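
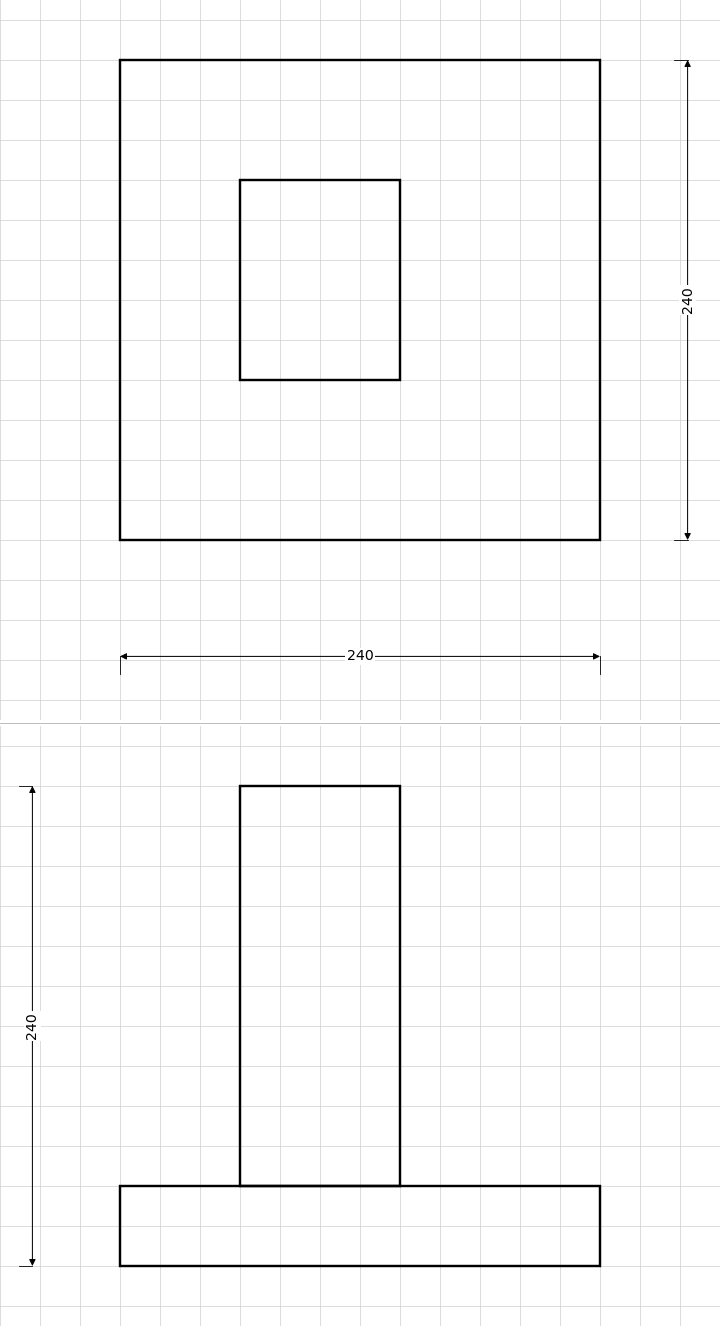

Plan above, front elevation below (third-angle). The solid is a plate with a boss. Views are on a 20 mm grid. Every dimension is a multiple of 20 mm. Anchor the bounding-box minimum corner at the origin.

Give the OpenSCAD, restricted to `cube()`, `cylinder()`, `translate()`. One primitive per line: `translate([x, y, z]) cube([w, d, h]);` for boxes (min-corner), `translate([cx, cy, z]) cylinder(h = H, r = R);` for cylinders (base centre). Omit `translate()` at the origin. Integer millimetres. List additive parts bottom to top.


cube([240, 240, 40]);
translate([60, 80, 40]) cube([80, 100, 200]);


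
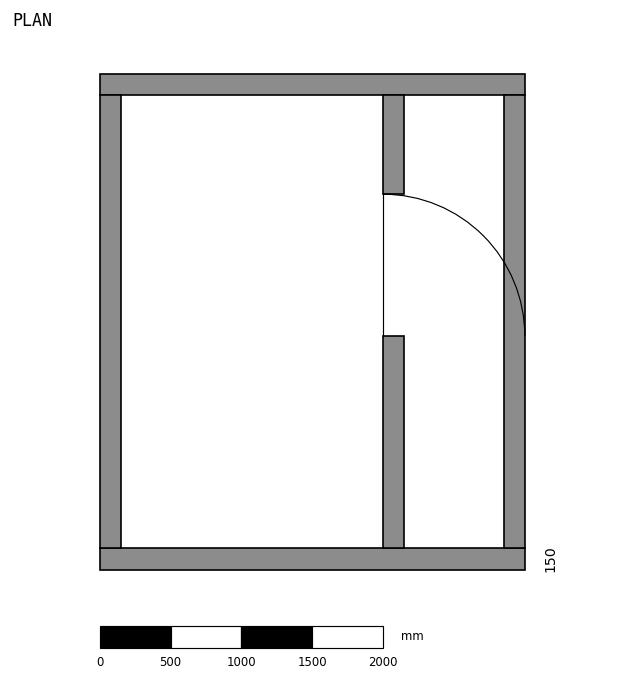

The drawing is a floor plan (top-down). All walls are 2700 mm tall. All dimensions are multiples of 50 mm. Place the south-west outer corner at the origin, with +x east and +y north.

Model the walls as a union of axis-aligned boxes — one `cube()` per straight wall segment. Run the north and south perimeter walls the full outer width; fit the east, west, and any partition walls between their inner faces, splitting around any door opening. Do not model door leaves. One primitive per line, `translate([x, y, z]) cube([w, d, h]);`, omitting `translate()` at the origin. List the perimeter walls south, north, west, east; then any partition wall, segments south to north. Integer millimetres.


cube([3000, 150, 2700]);
translate([0, 3350, 0]) cube([3000, 150, 2700]);
translate([0, 150, 0]) cube([150, 3200, 2700]);
translate([2850, 150, 0]) cube([150, 3200, 2700]);
translate([2000, 150, 0]) cube([150, 1500, 2700]);
translate([2000, 2650, 0]) cube([150, 700, 2700]);


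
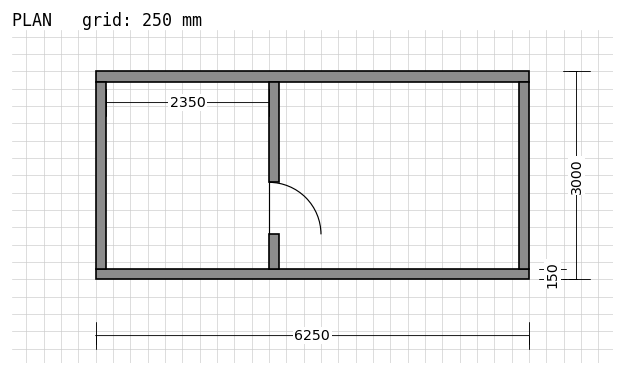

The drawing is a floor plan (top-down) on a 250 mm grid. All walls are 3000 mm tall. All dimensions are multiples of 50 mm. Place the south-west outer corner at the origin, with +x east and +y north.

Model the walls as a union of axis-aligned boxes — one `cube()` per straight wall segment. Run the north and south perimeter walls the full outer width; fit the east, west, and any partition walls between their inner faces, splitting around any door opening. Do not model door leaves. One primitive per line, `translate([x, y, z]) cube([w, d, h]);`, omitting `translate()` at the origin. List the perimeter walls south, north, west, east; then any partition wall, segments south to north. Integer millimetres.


cube([6250, 150, 3000]);
translate([0, 2850, 0]) cube([6250, 150, 3000]);
translate([0, 150, 0]) cube([150, 2700, 3000]);
translate([6100, 150, 0]) cube([150, 2700, 3000]);
translate([2500, 150, 0]) cube([150, 500, 3000]);
translate([2500, 1400, 0]) cube([150, 1450, 3000]);


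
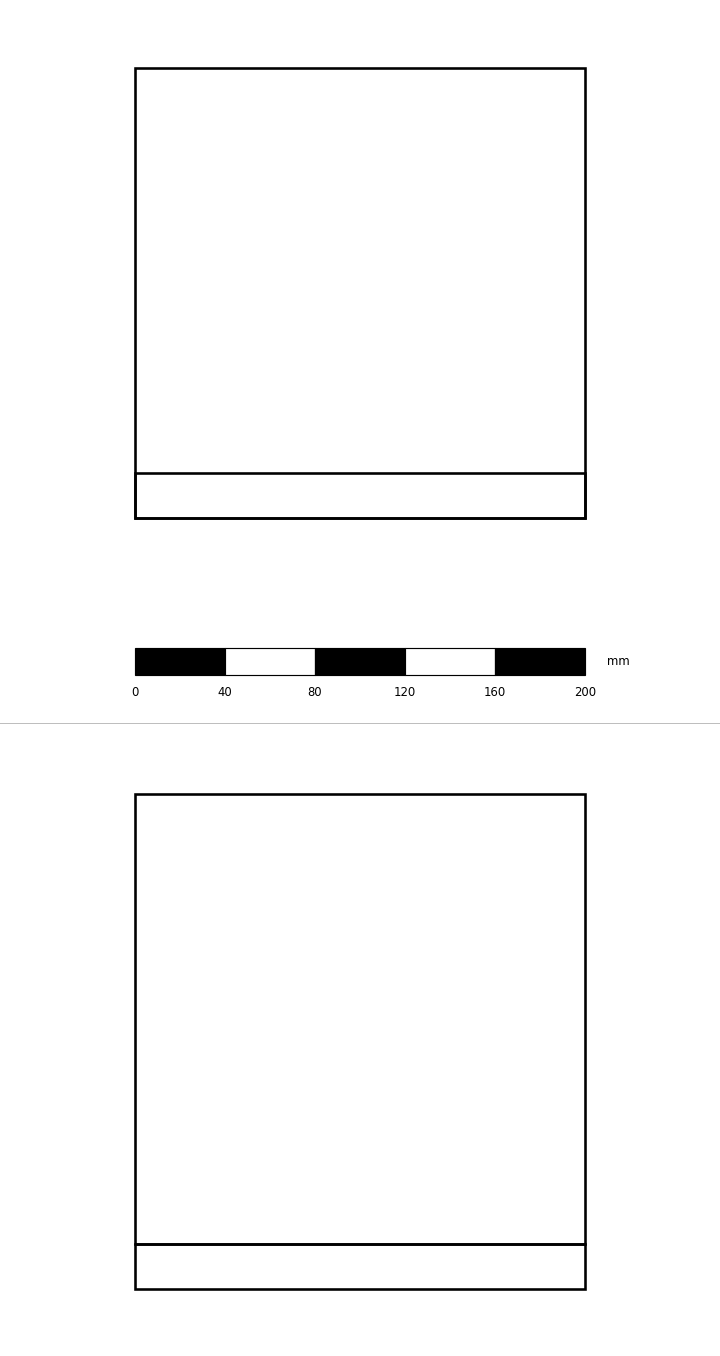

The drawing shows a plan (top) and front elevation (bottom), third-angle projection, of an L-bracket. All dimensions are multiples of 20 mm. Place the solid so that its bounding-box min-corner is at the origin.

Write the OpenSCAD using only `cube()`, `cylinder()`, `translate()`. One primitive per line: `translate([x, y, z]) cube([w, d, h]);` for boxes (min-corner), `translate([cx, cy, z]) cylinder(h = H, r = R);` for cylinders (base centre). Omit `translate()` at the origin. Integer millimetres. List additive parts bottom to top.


cube([200, 200, 20]);
translate([0, 0, 20]) cube([200, 20, 200]);


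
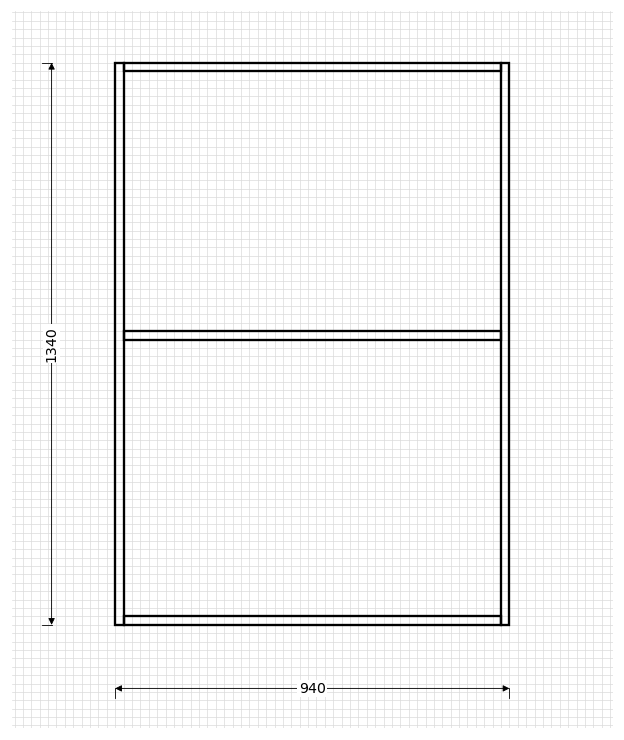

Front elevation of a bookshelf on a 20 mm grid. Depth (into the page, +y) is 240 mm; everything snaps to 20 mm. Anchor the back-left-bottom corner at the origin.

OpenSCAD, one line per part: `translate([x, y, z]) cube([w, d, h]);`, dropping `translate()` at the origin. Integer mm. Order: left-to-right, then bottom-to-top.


cube([20, 240, 1340]);
translate([20, 0, 0]) cube([900, 240, 20]);
translate([20, 0, 680]) cube([900, 240, 20]);
translate([20, 0, 1320]) cube([900, 240, 20]);
translate([920, 0, 0]) cube([20, 240, 1340]);


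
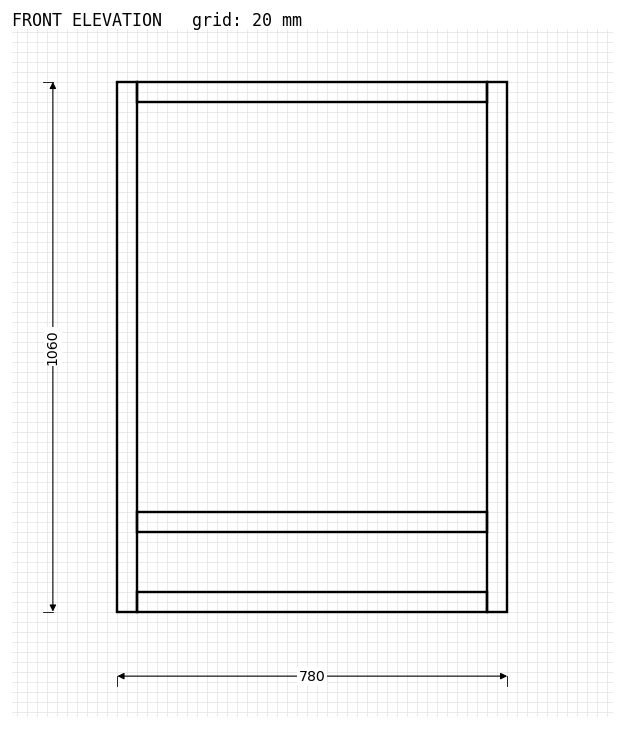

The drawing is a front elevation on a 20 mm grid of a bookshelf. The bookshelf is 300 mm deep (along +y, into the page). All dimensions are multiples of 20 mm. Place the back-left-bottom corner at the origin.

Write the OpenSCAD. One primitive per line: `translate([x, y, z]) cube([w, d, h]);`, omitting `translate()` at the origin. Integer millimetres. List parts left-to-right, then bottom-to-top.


cube([40, 300, 1060]);
translate([40, 0, 0]) cube([700, 300, 40]);
translate([40, 0, 160]) cube([700, 300, 40]);
translate([40, 0, 1020]) cube([700, 300, 40]);
translate([740, 0, 0]) cube([40, 300, 1060]);


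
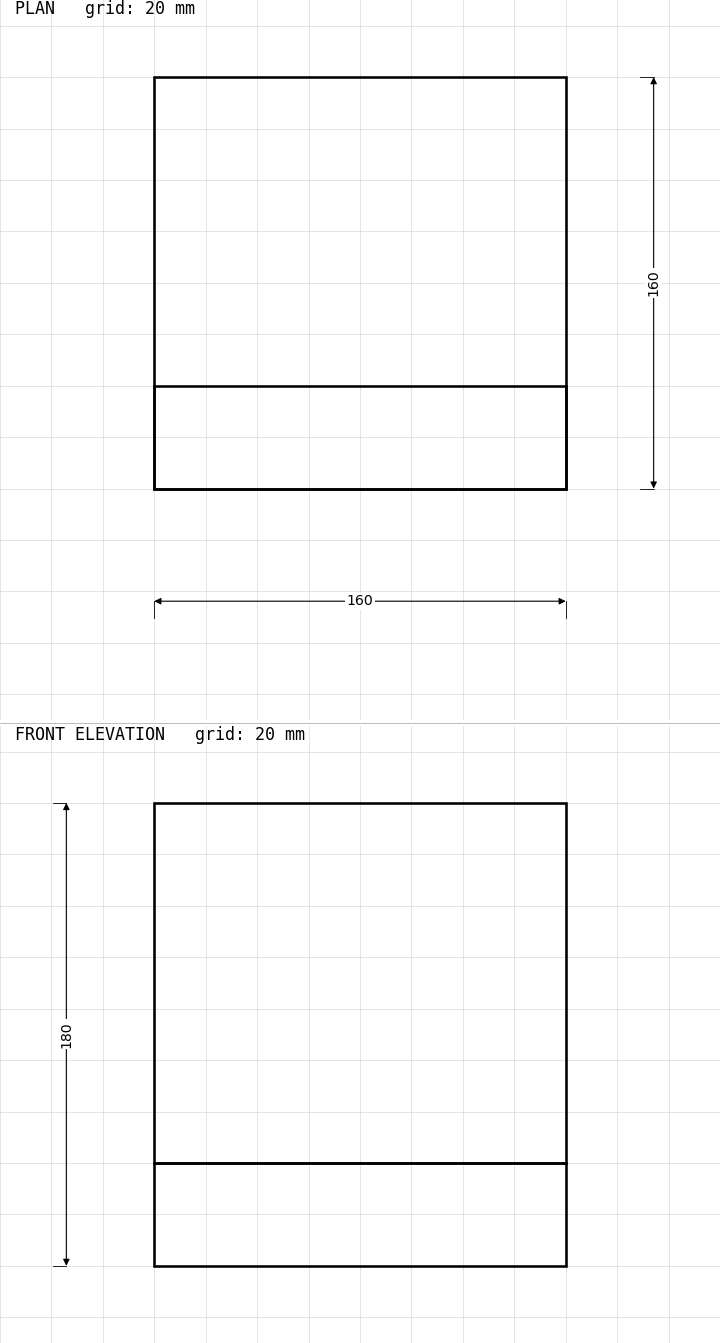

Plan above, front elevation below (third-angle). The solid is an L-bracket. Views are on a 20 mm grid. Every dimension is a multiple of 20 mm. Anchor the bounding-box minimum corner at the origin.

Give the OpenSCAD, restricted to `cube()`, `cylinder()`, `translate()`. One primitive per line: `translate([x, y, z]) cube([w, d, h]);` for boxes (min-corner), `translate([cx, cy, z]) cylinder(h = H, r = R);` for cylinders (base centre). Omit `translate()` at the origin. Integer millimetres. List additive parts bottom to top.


cube([160, 160, 40]);
translate([0, 0, 40]) cube([160, 40, 140]);


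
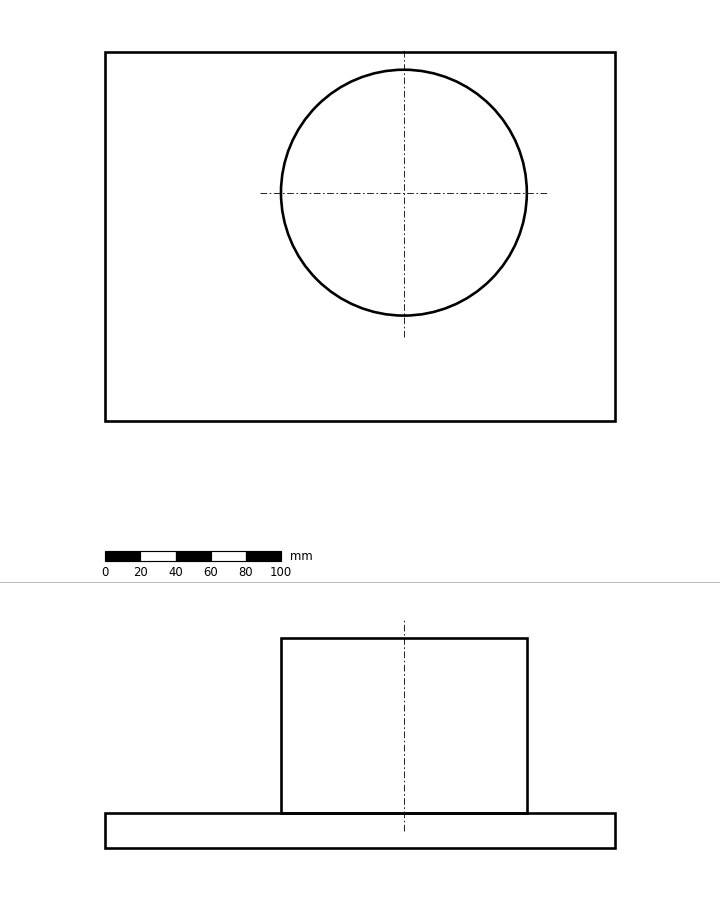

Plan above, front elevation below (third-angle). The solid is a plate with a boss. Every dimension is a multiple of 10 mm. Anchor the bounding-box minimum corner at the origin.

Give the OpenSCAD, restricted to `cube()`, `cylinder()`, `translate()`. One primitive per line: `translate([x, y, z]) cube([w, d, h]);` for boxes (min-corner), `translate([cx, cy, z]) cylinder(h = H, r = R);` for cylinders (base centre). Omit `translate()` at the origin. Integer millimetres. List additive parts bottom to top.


cube([290, 210, 20]);
translate([170, 130, 20]) cylinder(h = 100, r = 70);


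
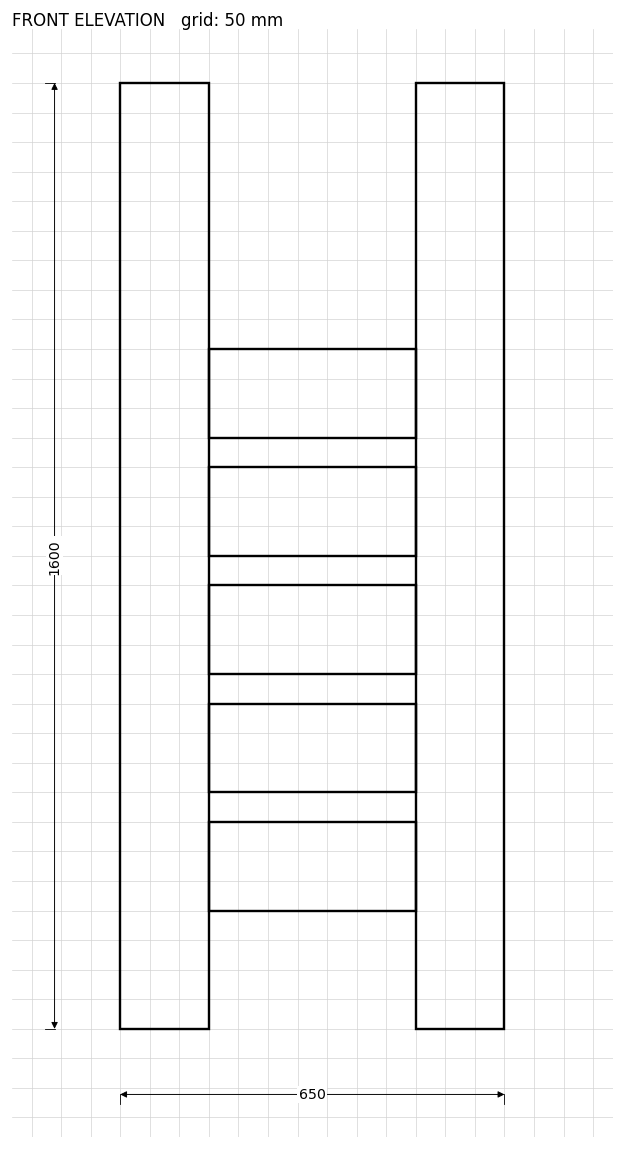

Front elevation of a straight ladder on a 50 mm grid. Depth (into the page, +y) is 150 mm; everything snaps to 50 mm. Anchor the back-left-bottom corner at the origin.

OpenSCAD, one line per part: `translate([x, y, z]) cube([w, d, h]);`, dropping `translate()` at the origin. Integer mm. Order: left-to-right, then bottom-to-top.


cube([150, 150, 1600]);
translate([150, 0, 200]) cube([350, 150, 150]);
translate([150, 0, 400]) cube([350, 150, 150]);
translate([150, 0, 600]) cube([350, 150, 150]);
translate([150, 0, 800]) cube([350, 150, 150]);
translate([150, 0, 1000]) cube([350, 150, 150]);
translate([500, 0, 0]) cube([150, 150, 1600]);


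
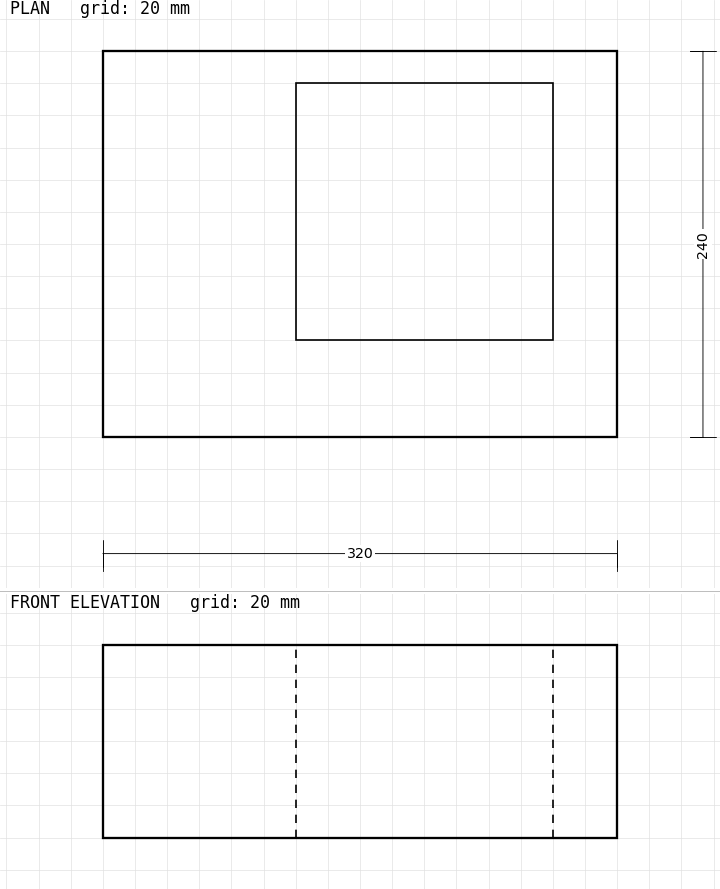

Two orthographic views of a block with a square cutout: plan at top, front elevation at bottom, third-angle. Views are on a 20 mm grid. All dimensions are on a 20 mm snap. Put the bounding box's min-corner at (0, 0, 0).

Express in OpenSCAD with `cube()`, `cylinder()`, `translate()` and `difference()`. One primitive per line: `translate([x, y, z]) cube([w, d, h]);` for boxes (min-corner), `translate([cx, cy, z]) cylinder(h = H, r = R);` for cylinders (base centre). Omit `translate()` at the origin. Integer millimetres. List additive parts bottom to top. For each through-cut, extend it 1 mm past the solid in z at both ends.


difference() {
  cube([320, 240, 120]);
  translate([120, 60, -1]) cube([160, 160, 122]);
}


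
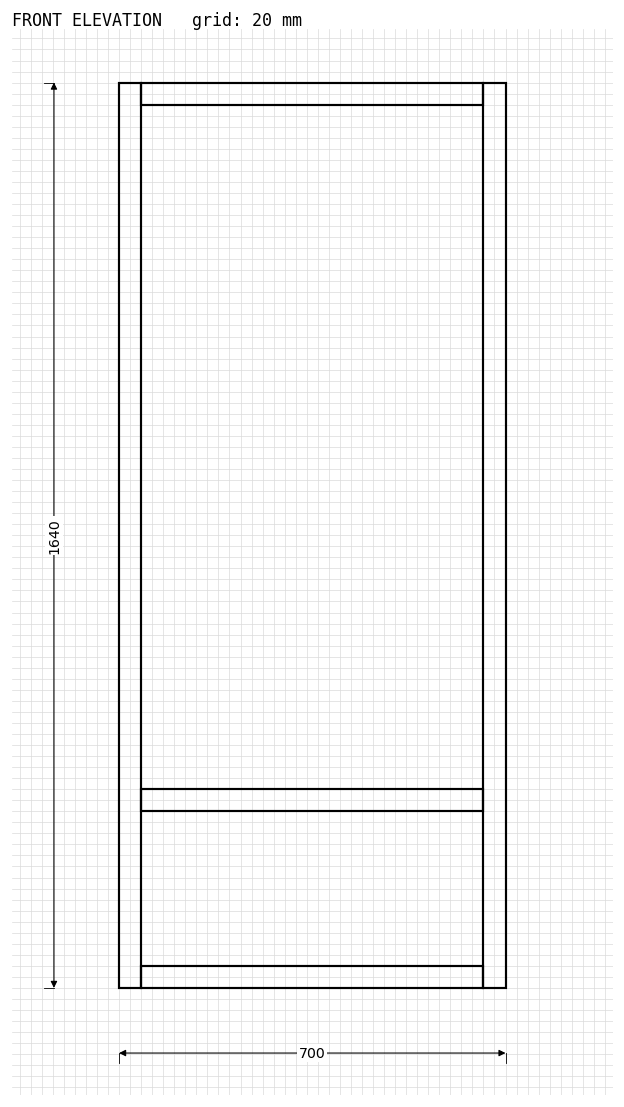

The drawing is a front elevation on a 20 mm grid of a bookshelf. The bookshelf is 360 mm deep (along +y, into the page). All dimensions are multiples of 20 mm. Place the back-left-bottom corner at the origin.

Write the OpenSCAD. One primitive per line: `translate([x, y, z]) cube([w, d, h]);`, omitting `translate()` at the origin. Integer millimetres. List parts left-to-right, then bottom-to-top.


cube([40, 360, 1640]);
translate([40, 0, 0]) cube([620, 360, 40]);
translate([40, 0, 320]) cube([620, 360, 40]);
translate([40, 0, 1600]) cube([620, 360, 40]);
translate([660, 0, 0]) cube([40, 360, 1640]);


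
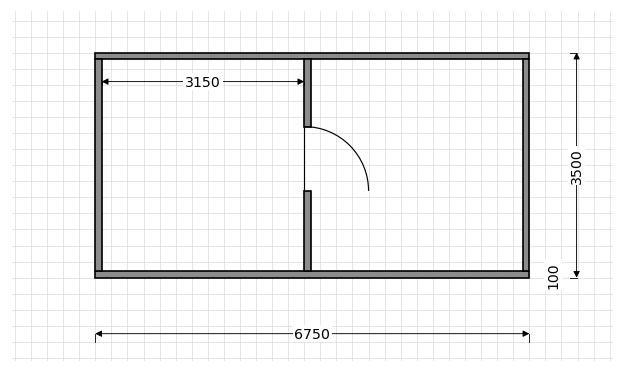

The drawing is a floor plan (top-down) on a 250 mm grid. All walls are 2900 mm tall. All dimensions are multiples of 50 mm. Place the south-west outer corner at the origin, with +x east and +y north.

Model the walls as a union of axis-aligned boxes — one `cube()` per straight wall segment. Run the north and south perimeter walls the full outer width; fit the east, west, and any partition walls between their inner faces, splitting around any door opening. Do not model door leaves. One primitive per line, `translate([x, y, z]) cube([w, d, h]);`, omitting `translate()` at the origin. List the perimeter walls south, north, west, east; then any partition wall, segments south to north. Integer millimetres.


cube([6750, 100, 2900]);
translate([0, 3400, 0]) cube([6750, 100, 2900]);
translate([0, 100, 0]) cube([100, 3300, 2900]);
translate([6650, 100, 0]) cube([100, 3300, 2900]);
translate([3250, 100, 0]) cube([100, 1250, 2900]);
translate([3250, 2350, 0]) cube([100, 1050, 2900]);


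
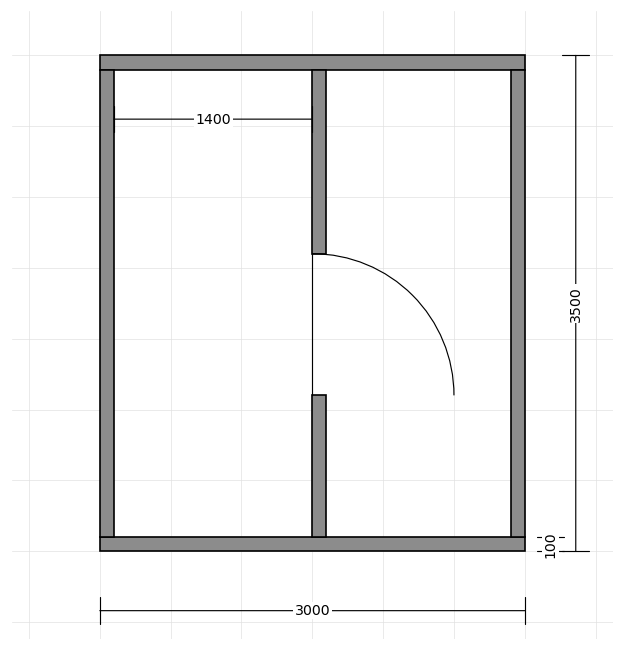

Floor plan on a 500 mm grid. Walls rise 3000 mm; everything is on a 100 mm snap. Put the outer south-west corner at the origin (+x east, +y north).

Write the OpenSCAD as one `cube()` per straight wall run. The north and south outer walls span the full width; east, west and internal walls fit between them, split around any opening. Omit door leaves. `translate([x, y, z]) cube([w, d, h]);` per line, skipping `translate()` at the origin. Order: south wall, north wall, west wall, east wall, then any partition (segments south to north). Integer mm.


cube([3000, 100, 3000]);
translate([0, 3400, 0]) cube([3000, 100, 3000]);
translate([0, 100, 0]) cube([100, 3300, 3000]);
translate([2900, 100, 0]) cube([100, 3300, 3000]);
translate([1500, 100, 0]) cube([100, 1000, 3000]);
translate([1500, 2100, 0]) cube([100, 1300, 3000]);


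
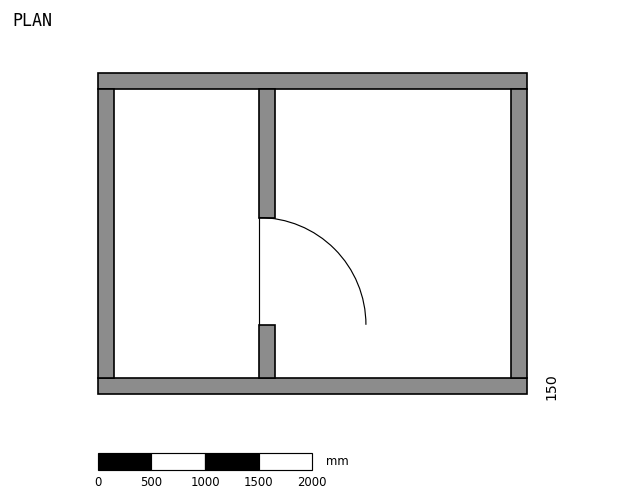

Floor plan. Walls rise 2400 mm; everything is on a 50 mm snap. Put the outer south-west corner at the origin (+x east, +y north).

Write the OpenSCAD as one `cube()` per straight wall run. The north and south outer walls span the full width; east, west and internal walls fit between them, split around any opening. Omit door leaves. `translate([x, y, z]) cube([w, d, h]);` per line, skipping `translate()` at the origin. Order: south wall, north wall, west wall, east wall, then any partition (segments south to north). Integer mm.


cube([4000, 150, 2400]);
translate([0, 2850, 0]) cube([4000, 150, 2400]);
translate([0, 150, 0]) cube([150, 2700, 2400]);
translate([3850, 150, 0]) cube([150, 2700, 2400]);
translate([1500, 150, 0]) cube([150, 500, 2400]);
translate([1500, 1650, 0]) cube([150, 1200, 2400]);


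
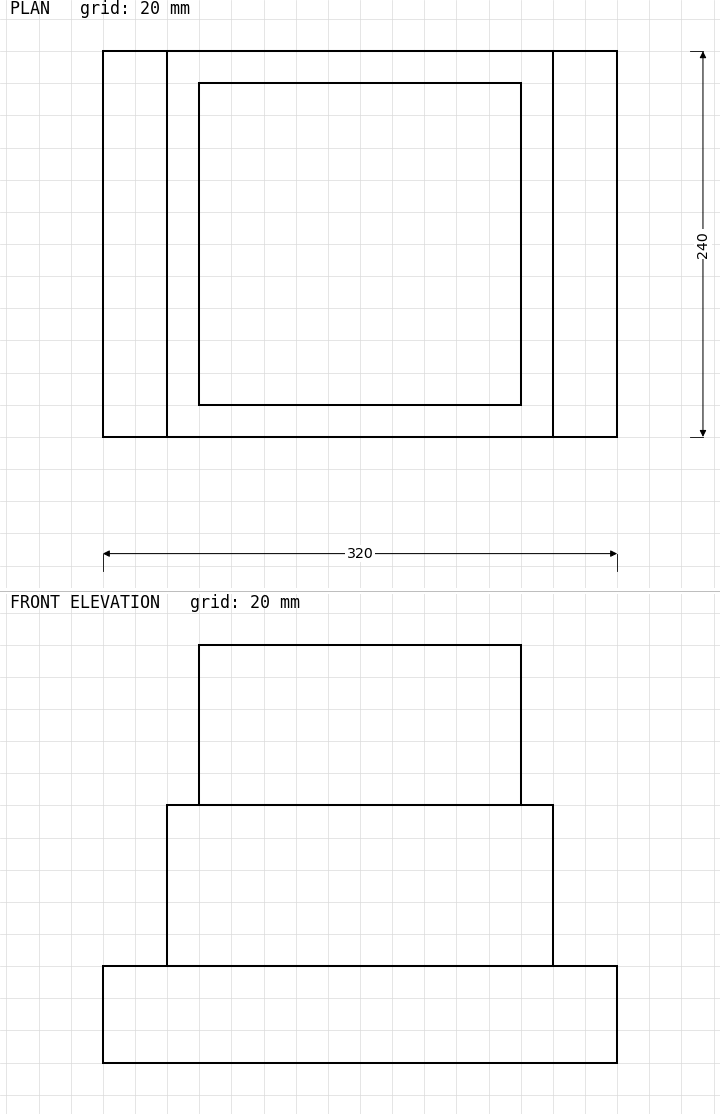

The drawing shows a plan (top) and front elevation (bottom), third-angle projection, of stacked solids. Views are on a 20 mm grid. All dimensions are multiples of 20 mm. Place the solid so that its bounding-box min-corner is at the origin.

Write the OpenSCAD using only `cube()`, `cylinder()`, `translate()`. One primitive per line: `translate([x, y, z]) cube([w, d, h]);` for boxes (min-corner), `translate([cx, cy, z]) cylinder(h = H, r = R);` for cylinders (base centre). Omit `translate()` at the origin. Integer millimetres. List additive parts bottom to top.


cube([320, 240, 60]);
translate([40, 0, 60]) cube([240, 240, 100]);
translate([60, 20, 160]) cube([200, 200, 100]);


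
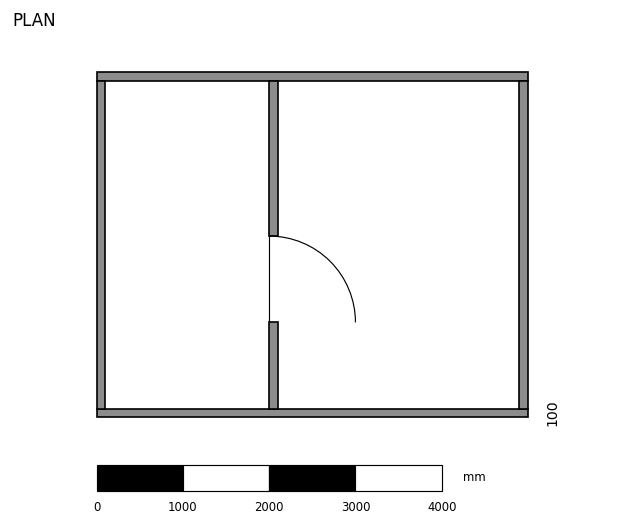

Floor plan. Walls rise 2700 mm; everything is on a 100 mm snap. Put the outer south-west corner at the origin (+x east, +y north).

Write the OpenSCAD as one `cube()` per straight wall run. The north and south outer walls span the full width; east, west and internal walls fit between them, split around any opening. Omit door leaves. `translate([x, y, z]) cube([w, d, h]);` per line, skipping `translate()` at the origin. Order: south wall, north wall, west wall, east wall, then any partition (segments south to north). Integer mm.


cube([5000, 100, 2700]);
translate([0, 3900, 0]) cube([5000, 100, 2700]);
translate([0, 100, 0]) cube([100, 3800, 2700]);
translate([4900, 100, 0]) cube([100, 3800, 2700]);
translate([2000, 100, 0]) cube([100, 1000, 2700]);
translate([2000, 2100, 0]) cube([100, 1800, 2700]);


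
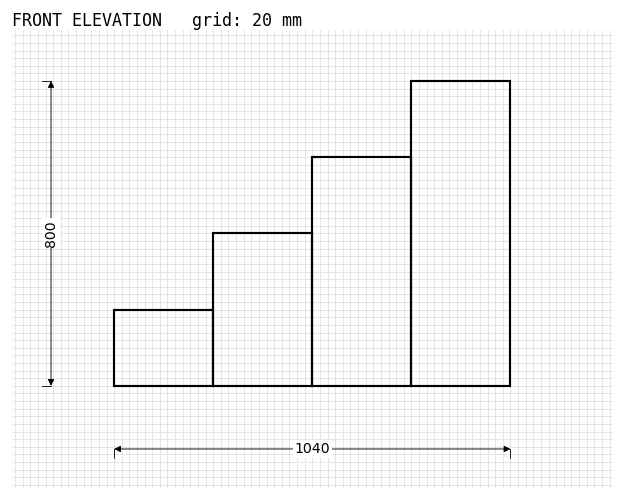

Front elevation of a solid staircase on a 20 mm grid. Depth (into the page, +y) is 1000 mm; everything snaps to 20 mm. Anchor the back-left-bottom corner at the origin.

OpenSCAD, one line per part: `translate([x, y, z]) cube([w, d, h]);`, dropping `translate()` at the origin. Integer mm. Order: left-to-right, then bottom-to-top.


cube([260, 1000, 200]);
translate([260, 0, 0]) cube([260, 1000, 400]);
translate([520, 0, 0]) cube([260, 1000, 600]);
translate([780, 0, 0]) cube([260, 1000, 800]);


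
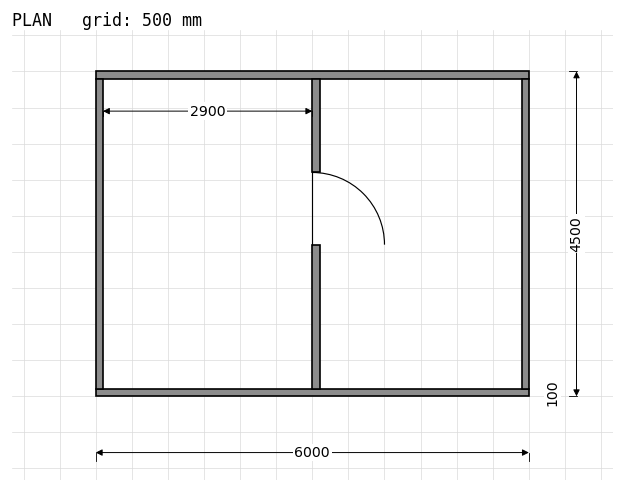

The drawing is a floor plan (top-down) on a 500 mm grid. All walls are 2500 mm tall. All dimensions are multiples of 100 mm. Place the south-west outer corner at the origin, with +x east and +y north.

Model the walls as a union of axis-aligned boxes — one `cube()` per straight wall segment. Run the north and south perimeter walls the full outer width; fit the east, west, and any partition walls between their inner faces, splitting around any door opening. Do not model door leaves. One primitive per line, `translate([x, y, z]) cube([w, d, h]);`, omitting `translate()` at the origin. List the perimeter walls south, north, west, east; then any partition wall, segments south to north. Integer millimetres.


cube([6000, 100, 2500]);
translate([0, 4400, 0]) cube([6000, 100, 2500]);
translate([0, 100, 0]) cube([100, 4300, 2500]);
translate([5900, 100, 0]) cube([100, 4300, 2500]);
translate([3000, 100, 0]) cube([100, 2000, 2500]);
translate([3000, 3100, 0]) cube([100, 1300, 2500]);


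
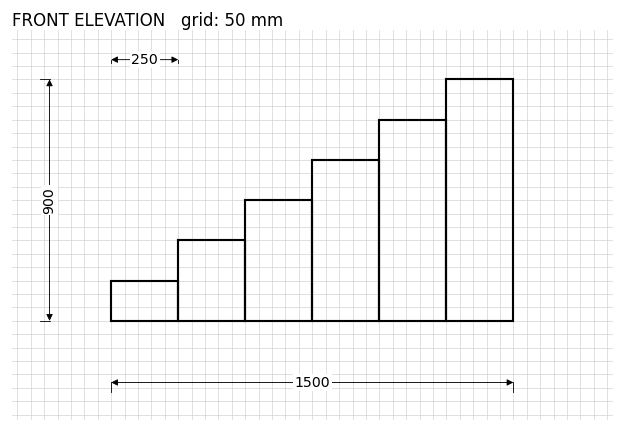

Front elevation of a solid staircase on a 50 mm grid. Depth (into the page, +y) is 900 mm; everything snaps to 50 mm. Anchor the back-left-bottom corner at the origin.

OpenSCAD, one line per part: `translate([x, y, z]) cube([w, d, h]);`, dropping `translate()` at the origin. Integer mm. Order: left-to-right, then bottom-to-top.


cube([250, 900, 150]);
translate([250, 0, 0]) cube([250, 900, 300]);
translate([500, 0, 0]) cube([250, 900, 450]);
translate([750, 0, 0]) cube([250, 900, 600]);
translate([1000, 0, 0]) cube([250, 900, 750]);
translate([1250, 0, 0]) cube([250, 900, 900]);


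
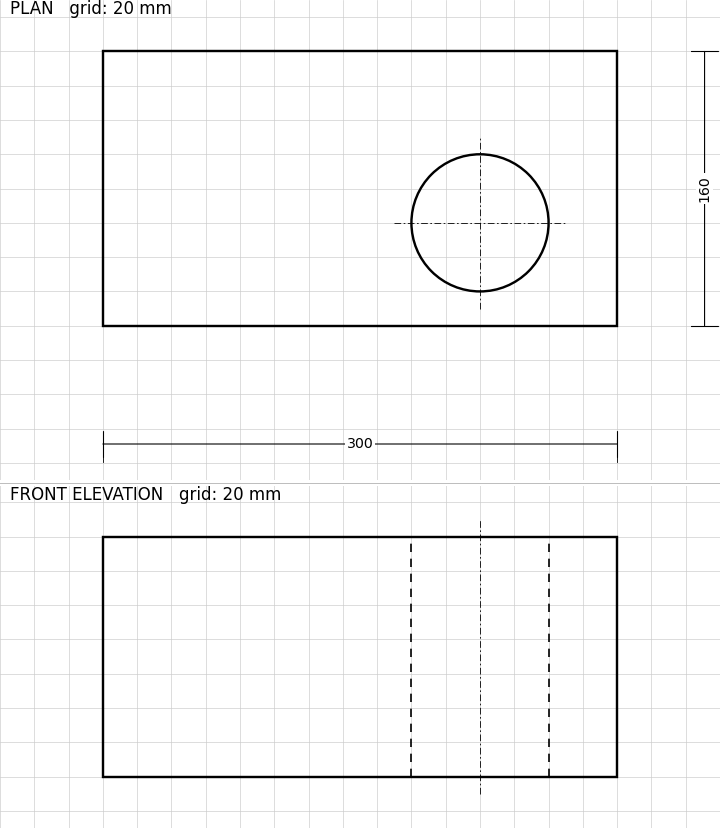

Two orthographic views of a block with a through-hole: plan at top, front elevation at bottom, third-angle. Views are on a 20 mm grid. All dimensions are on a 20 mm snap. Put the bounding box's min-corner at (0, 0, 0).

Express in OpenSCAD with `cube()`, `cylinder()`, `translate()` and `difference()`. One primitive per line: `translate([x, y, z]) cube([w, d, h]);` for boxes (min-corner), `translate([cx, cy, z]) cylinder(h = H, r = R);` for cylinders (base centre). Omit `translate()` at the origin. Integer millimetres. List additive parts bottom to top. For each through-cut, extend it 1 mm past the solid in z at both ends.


difference() {
  cube([300, 160, 140]);
  translate([220, 60, -1]) cylinder(h = 142, r = 40);
}


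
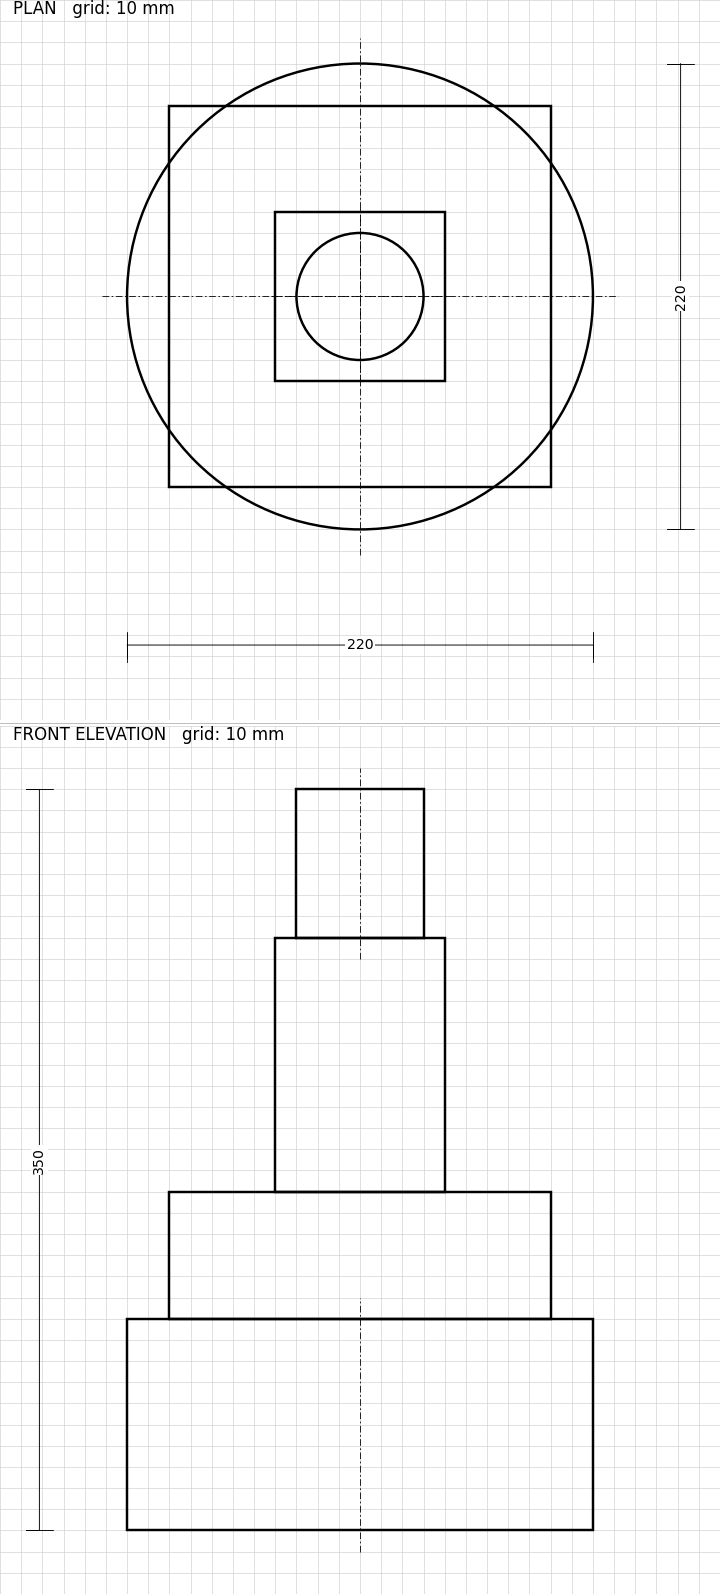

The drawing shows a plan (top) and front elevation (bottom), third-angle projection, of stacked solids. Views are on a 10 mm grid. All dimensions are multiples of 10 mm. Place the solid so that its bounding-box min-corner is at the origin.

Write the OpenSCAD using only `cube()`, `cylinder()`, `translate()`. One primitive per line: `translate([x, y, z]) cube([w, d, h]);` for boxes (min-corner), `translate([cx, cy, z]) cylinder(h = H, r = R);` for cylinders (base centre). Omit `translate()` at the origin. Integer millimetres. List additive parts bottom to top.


translate([110, 110, 0]) cylinder(h = 100, r = 110);
translate([20, 20, 100]) cube([180, 180, 60]);
translate([70, 70, 160]) cube([80, 80, 120]);
translate([110, 110, 280]) cylinder(h = 70, r = 30);


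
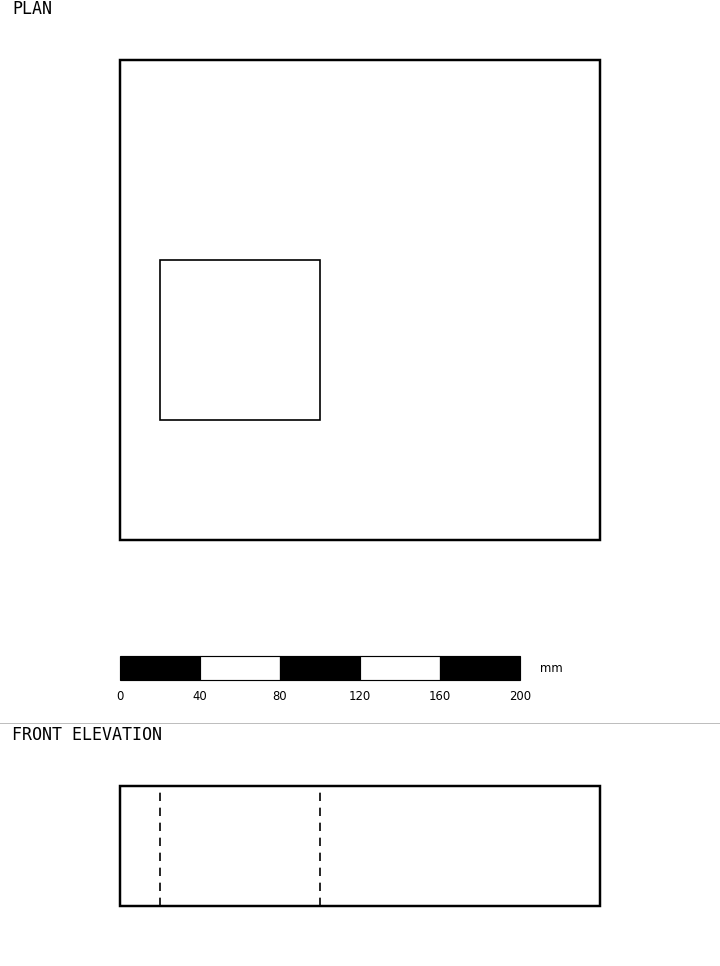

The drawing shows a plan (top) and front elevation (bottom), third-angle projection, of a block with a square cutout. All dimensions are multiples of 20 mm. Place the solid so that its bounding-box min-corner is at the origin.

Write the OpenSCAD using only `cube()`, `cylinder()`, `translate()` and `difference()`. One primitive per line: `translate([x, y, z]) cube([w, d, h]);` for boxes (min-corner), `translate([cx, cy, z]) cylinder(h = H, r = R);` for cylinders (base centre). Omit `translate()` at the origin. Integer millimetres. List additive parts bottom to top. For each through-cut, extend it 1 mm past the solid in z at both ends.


difference() {
  cube([240, 240, 60]);
  translate([20, 60, -1]) cube([80, 80, 62]);
}


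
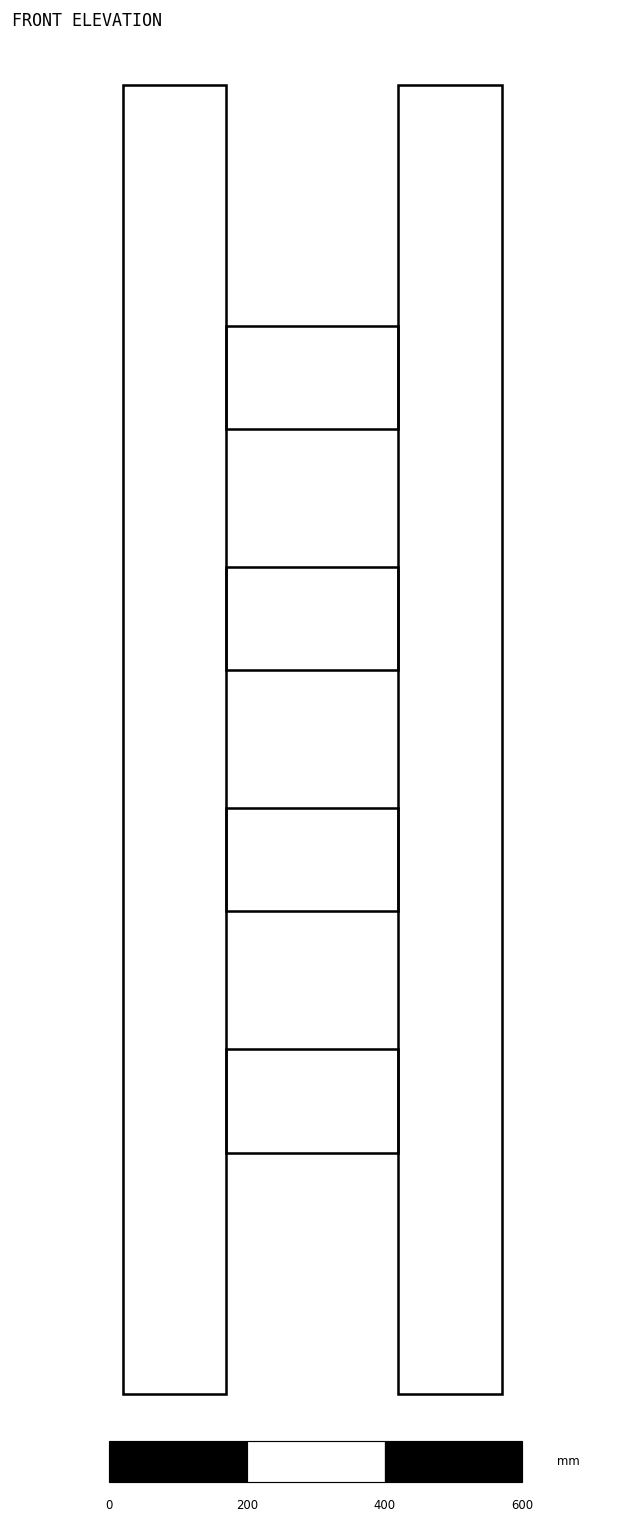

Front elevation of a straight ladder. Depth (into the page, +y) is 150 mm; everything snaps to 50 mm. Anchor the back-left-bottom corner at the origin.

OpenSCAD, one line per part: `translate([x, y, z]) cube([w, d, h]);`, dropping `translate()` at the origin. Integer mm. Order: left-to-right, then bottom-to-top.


cube([150, 150, 1900]);
translate([150, 0, 350]) cube([250, 150, 150]);
translate([150, 0, 700]) cube([250, 150, 150]);
translate([150, 0, 1050]) cube([250, 150, 150]);
translate([150, 0, 1400]) cube([250, 150, 150]);
translate([400, 0, 0]) cube([150, 150, 1900]);


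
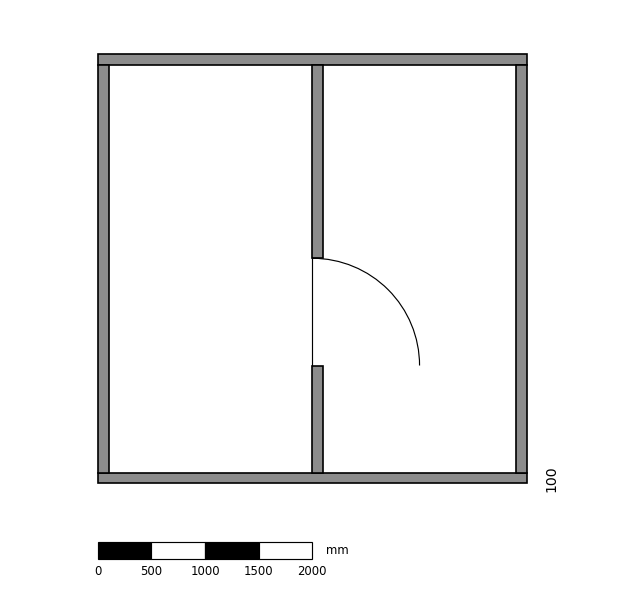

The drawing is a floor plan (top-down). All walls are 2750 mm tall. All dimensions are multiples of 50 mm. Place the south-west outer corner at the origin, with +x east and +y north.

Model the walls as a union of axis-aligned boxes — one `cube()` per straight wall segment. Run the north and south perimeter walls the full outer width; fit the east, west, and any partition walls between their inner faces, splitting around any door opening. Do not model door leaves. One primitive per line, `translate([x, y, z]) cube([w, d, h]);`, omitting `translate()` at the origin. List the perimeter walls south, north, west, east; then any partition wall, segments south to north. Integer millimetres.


cube([4000, 100, 2750]);
translate([0, 3900, 0]) cube([4000, 100, 2750]);
translate([0, 100, 0]) cube([100, 3800, 2750]);
translate([3900, 100, 0]) cube([100, 3800, 2750]);
translate([2000, 100, 0]) cube([100, 1000, 2750]);
translate([2000, 2100, 0]) cube([100, 1800, 2750]);


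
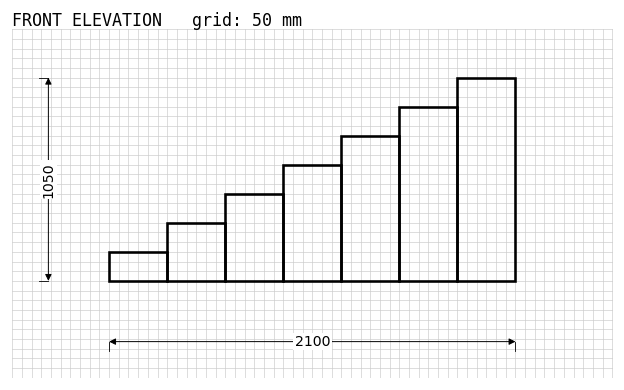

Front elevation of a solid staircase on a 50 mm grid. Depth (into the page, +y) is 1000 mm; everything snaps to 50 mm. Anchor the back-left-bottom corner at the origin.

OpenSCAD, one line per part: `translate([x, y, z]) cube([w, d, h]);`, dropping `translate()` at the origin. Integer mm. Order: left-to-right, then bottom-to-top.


cube([300, 1000, 150]);
translate([300, 0, 0]) cube([300, 1000, 300]);
translate([600, 0, 0]) cube([300, 1000, 450]);
translate([900, 0, 0]) cube([300, 1000, 600]);
translate([1200, 0, 0]) cube([300, 1000, 750]);
translate([1500, 0, 0]) cube([300, 1000, 900]);
translate([1800, 0, 0]) cube([300, 1000, 1050]);


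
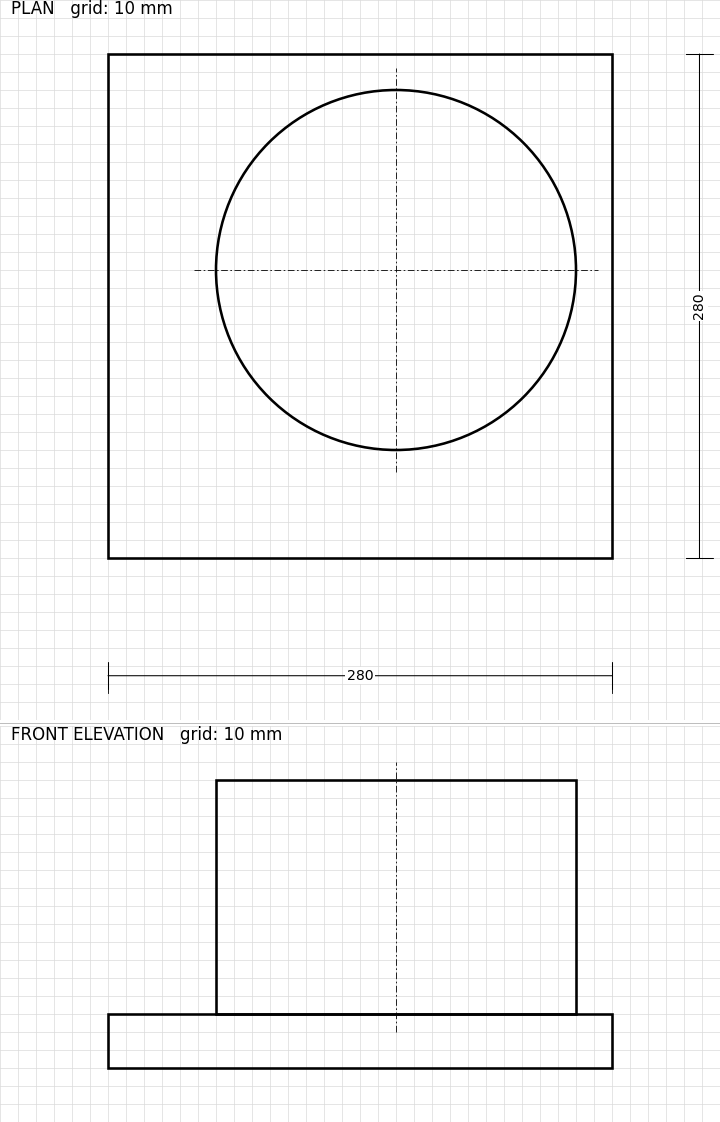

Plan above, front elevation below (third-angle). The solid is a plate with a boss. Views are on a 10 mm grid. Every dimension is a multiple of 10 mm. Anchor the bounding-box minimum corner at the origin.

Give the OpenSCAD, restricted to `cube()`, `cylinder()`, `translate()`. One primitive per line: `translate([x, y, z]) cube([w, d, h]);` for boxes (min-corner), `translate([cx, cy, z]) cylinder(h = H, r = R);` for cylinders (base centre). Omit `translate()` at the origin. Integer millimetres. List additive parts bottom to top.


cube([280, 280, 30]);
translate([160, 160, 30]) cylinder(h = 130, r = 100);


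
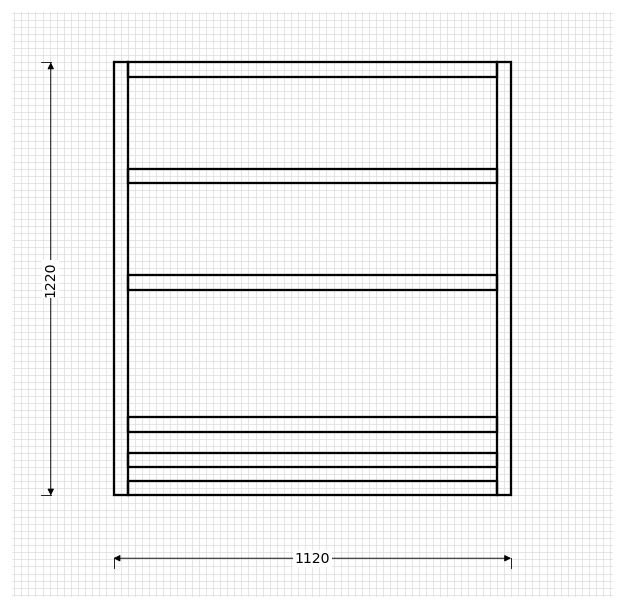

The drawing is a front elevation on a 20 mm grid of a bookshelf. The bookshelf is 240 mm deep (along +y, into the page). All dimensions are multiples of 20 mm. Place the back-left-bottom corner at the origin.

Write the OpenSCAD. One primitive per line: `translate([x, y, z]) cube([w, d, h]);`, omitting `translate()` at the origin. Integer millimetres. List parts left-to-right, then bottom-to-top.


cube([40, 240, 1220]);
translate([40, 0, 0]) cube([1040, 240, 40]);
translate([40, 0, 80]) cube([1040, 240, 40]);
translate([40, 0, 180]) cube([1040, 240, 40]);
translate([40, 0, 580]) cube([1040, 240, 40]);
translate([40, 0, 880]) cube([1040, 240, 40]);
translate([40, 0, 1180]) cube([1040, 240, 40]);
translate([1080, 0, 0]) cube([40, 240, 1220]);


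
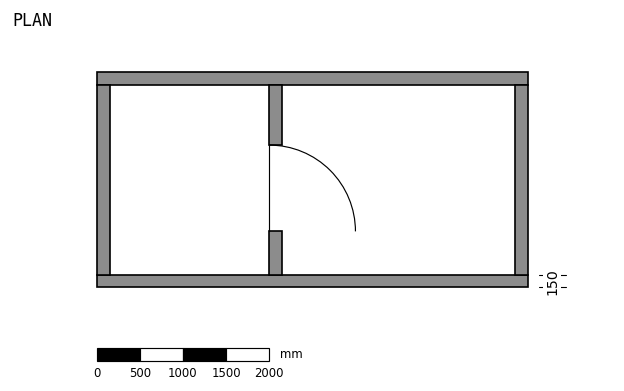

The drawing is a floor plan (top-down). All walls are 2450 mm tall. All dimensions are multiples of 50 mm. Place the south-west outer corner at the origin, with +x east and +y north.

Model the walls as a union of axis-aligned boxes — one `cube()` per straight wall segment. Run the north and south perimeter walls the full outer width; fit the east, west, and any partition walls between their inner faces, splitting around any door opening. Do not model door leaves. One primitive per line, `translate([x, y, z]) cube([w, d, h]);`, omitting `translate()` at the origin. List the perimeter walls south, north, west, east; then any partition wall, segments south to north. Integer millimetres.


cube([5000, 150, 2450]);
translate([0, 2350, 0]) cube([5000, 150, 2450]);
translate([0, 150, 0]) cube([150, 2200, 2450]);
translate([4850, 150, 0]) cube([150, 2200, 2450]);
translate([2000, 150, 0]) cube([150, 500, 2450]);
translate([2000, 1650, 0]) cube([150, 700, 2450]);


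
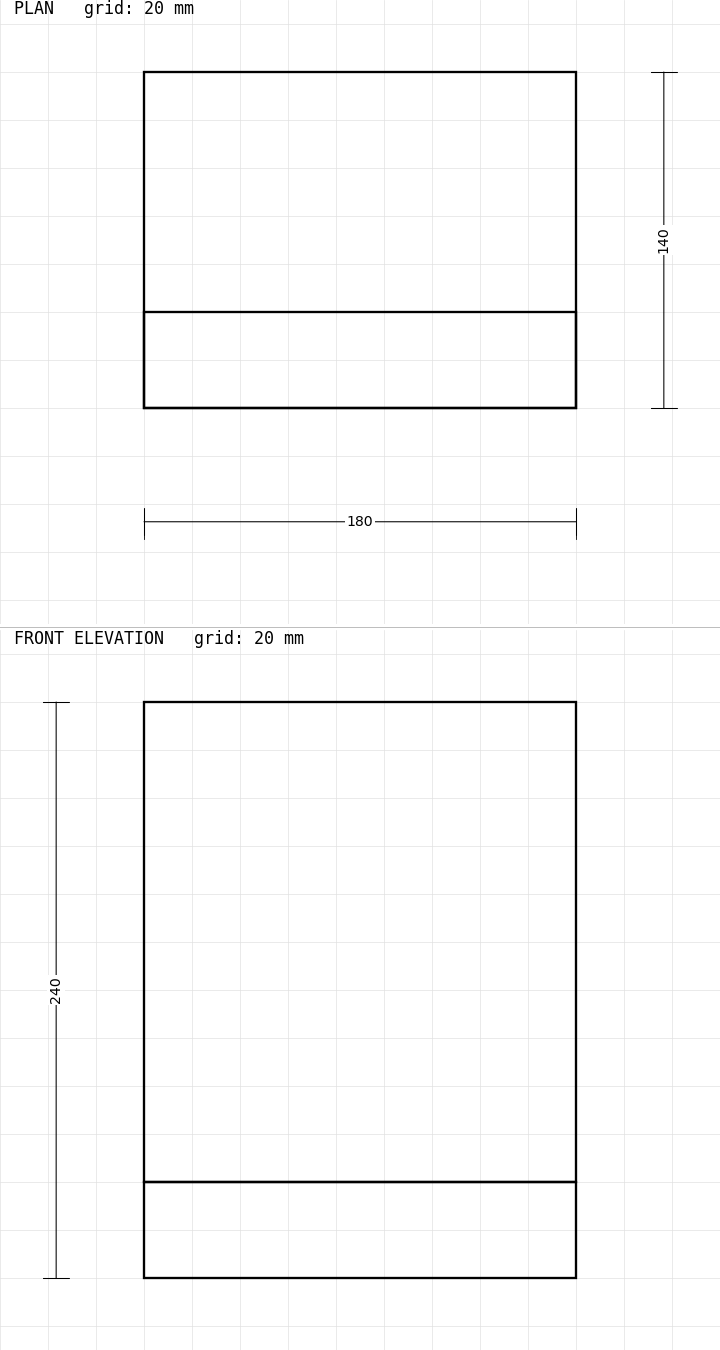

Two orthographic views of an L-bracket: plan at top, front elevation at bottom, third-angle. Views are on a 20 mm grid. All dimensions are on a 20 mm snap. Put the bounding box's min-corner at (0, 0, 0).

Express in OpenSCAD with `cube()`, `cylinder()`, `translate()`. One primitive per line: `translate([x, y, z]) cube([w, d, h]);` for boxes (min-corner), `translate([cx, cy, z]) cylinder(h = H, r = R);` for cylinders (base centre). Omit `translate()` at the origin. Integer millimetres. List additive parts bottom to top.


cube([180, 140, 40]);
translate([0, 0, 40]) cube([180, 40, 200]);


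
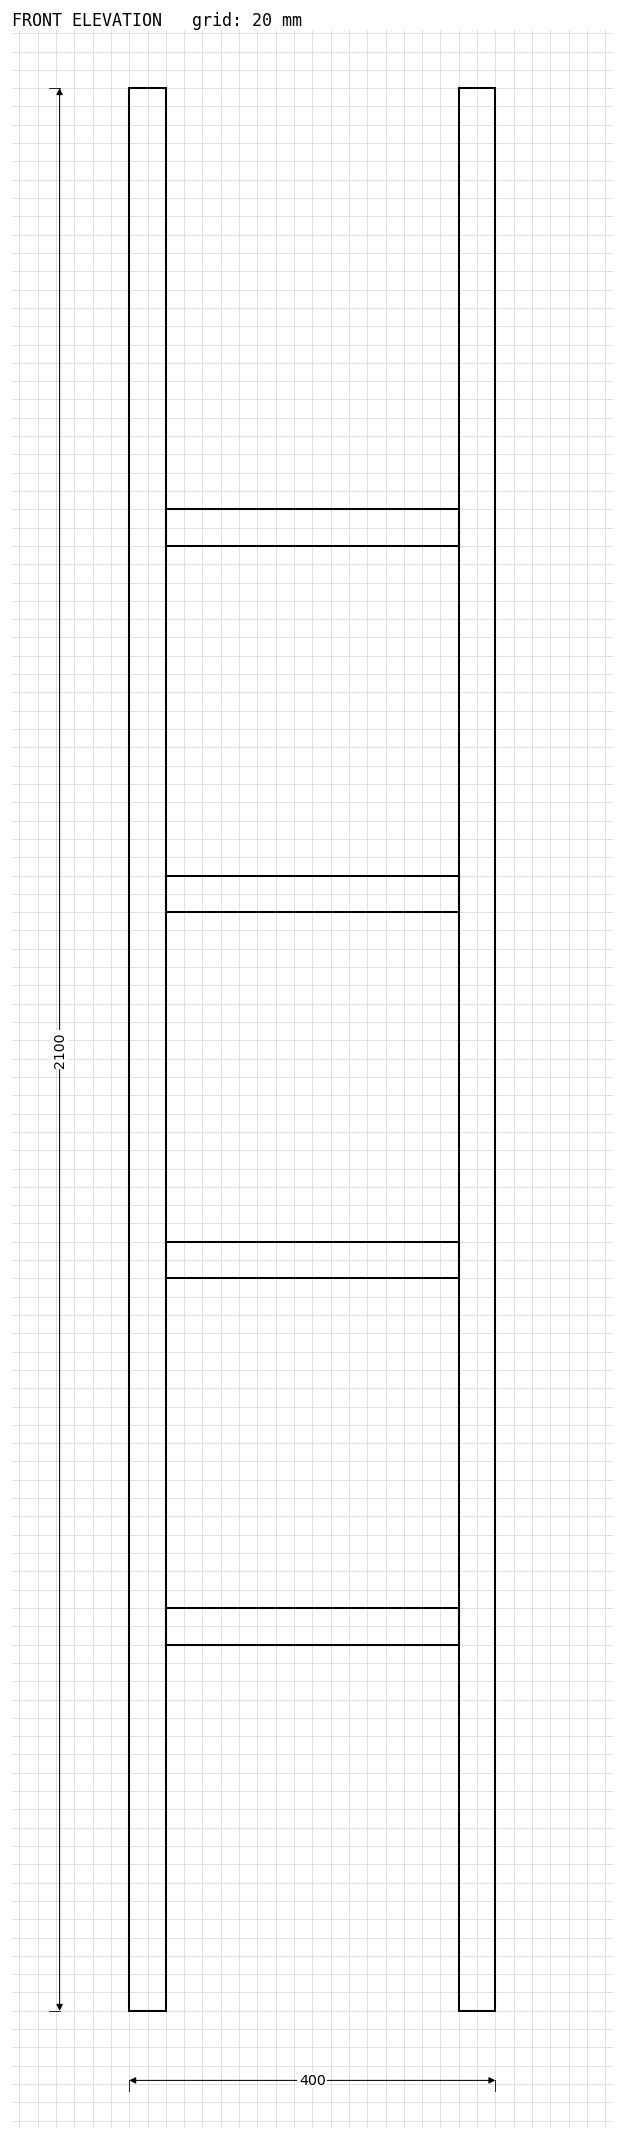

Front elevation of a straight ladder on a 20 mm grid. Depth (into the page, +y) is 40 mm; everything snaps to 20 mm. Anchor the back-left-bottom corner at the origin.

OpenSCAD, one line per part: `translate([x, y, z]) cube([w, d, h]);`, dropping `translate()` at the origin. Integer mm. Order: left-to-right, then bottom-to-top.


cube([40, 40, 2100]);
translate([40, 0, 400]) cube([320, 40, 40]);
translate([40, 0, 800]) cube([320, 40, 40]);
translate([40, 0, 1200]) cube([320, 40, 40]);
translate([40, 0, 1600]) cube([320, 40, 40]);
translate([360, 0, 0]) cube([40, 40, 2100]);


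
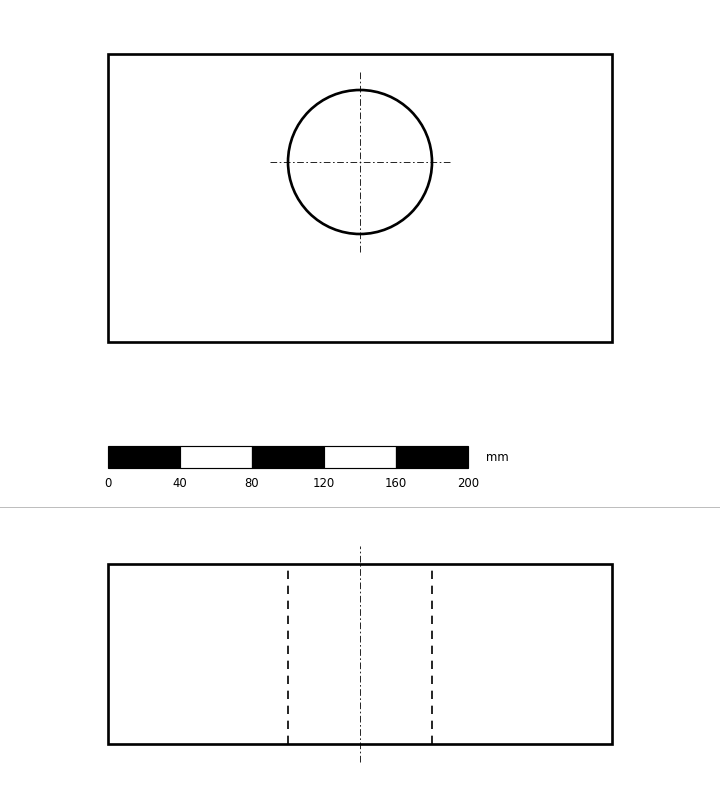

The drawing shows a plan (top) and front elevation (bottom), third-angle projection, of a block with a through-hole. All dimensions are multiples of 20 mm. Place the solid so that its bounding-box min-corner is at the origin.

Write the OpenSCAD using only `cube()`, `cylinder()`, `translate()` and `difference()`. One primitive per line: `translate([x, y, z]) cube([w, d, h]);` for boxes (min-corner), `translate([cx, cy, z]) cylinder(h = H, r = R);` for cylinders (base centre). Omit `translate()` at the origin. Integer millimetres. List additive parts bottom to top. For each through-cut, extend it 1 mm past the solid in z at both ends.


difference() {
  cube([280, 160, 100]);
  translate([140, 100, -1]) cylinder(h = 102, r = 40);
}


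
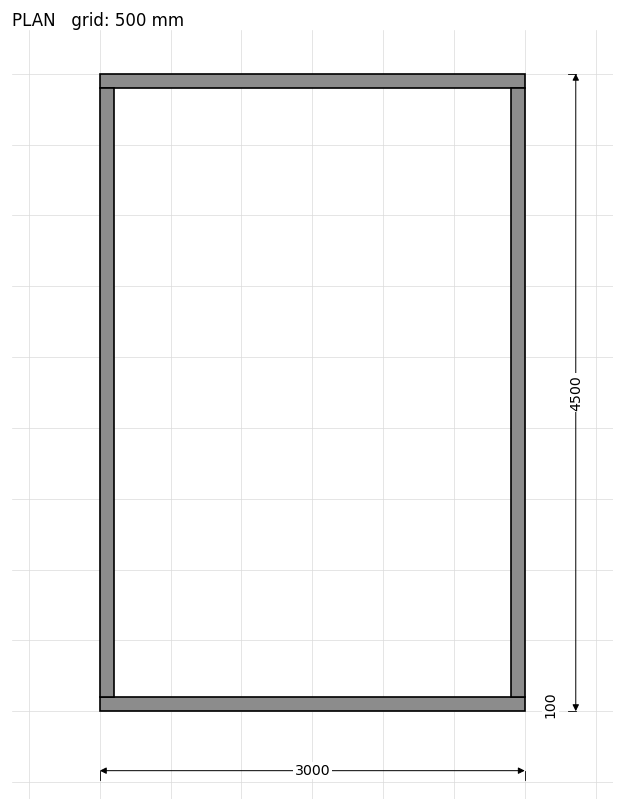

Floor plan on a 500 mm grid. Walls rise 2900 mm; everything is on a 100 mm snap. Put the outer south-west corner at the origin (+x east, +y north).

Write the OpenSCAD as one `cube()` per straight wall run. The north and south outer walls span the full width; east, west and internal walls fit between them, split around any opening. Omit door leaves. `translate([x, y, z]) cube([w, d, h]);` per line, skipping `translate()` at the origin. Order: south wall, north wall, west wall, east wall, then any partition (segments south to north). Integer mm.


cube([3000, 100, 2900]);
translate([0, 4400, 0]) cube([3000, 100, 2900]);
translate([0, 100, 0]) cube([100, 4300, 2900]);
translate([2900, 100, 0]) cube([100, 4300, 2900]);


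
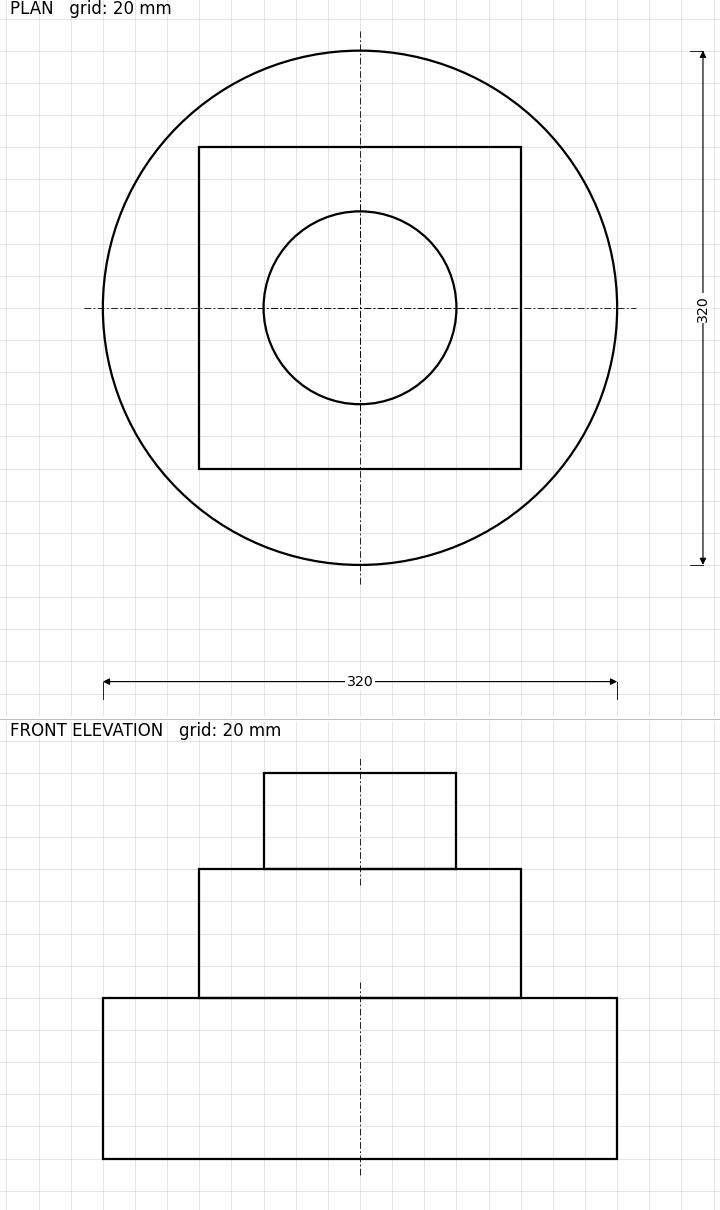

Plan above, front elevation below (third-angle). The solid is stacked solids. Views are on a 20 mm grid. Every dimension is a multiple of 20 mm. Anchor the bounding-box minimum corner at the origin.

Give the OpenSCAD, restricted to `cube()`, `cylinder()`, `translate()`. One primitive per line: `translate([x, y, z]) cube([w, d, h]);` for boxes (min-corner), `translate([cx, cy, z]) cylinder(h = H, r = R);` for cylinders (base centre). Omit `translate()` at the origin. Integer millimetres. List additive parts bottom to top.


translate([160, 160, 0]) cylinder(h = 100, r = 160);
translate([60, 60, 100]) cube([200, 200, 80]);
translate([160, 160, 180]) cylinder(h = 60, r = 60);


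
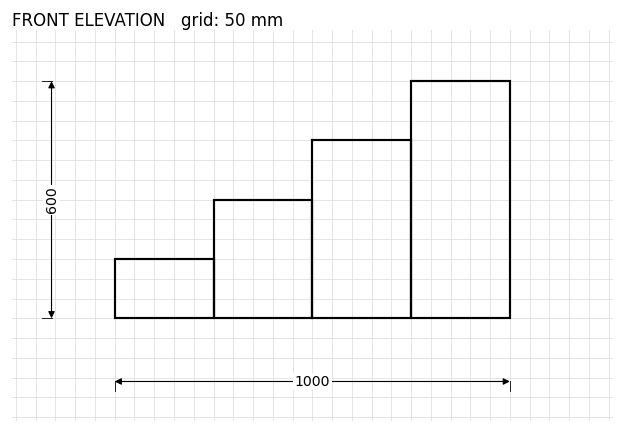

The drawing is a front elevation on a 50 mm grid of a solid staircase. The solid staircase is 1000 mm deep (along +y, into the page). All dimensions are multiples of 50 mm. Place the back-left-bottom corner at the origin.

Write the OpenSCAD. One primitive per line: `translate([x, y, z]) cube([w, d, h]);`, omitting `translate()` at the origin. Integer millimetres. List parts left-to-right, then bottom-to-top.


cube([250, 1000, 150]);
translate([250, 0, 0]) cube([250, 1000, 300]);
translate([500, 0, 0]) cube([250, 1000, 450]);
translate([750, 0, 0]) cube([250, 1000, 600]);


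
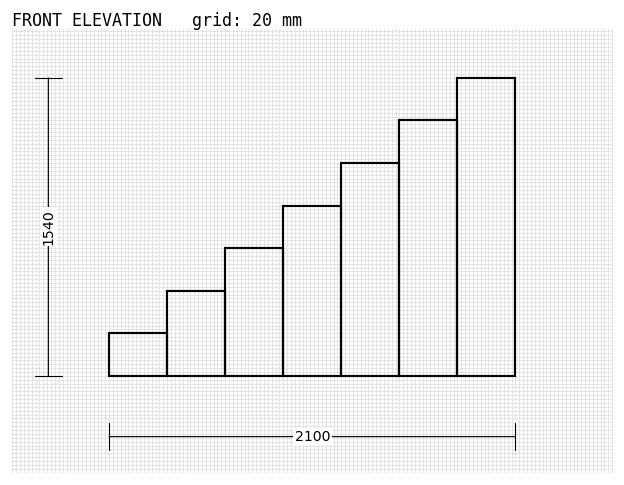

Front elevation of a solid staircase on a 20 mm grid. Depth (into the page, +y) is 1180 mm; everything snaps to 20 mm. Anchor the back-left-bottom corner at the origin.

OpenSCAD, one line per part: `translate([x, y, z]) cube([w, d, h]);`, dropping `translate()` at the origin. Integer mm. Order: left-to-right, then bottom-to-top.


cube([300, 1180, 220]);
translate([300, 0, 0]) cube([300, 1180, 440]);
translate([600, 0, 0]) cube([300, 1180, 660]);
translate([900, 0, 0]) cube([300, 1180, 880]);
translate([1200, 0, 0]) cube([300, 1180, 1100]);
translate([1500, 0, 0]) cube([300, 1180, 1320]);
translate([1800, 0, 0]) cube([300, 1180, 1540]);


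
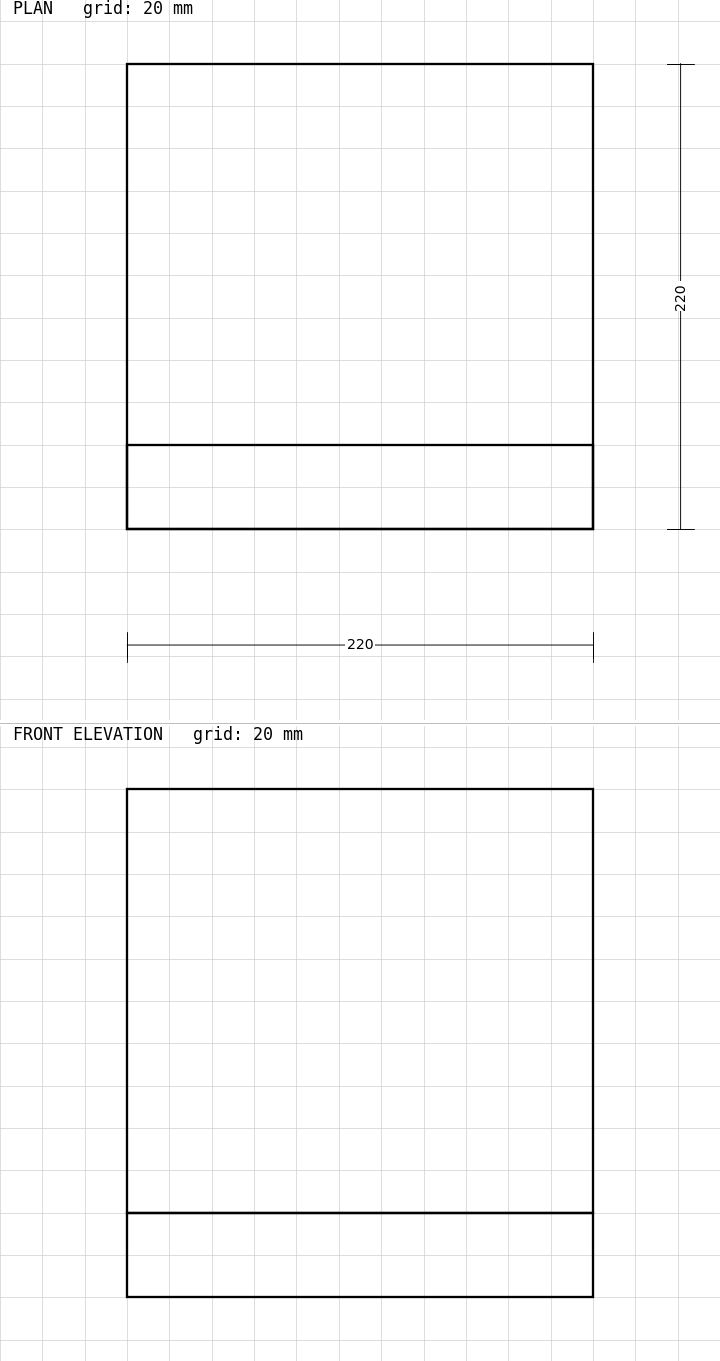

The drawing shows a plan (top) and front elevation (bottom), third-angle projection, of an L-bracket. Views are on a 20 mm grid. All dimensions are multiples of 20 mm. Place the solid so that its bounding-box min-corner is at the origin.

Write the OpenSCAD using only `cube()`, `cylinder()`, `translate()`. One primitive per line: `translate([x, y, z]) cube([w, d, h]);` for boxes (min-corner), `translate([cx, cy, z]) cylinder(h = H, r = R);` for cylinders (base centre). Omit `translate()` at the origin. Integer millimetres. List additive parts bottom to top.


cube([220, 220, 40]);
translate([0, 0, 40]) cube([220, 40, 200]);


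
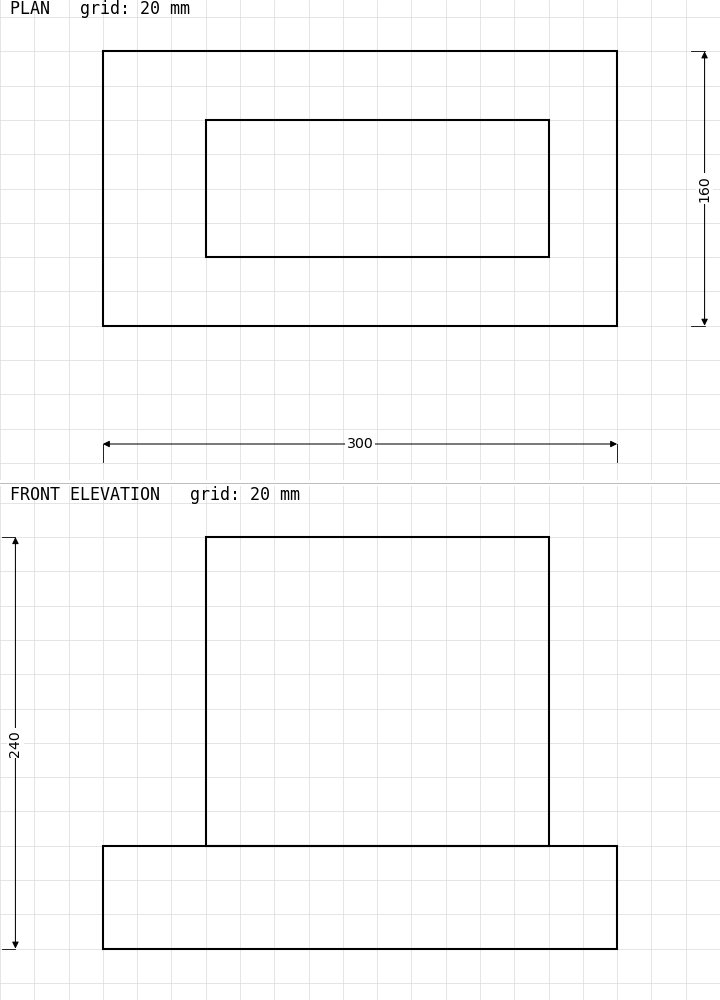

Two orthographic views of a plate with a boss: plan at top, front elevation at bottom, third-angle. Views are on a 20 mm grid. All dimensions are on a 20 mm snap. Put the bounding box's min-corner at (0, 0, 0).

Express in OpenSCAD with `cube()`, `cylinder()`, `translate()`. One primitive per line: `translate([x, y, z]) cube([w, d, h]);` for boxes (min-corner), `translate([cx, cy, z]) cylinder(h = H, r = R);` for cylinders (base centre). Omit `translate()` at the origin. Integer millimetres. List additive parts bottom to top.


cube([300, 160, 60]);
translate([60, 40, 60]) cube([200, 80, 180]);
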